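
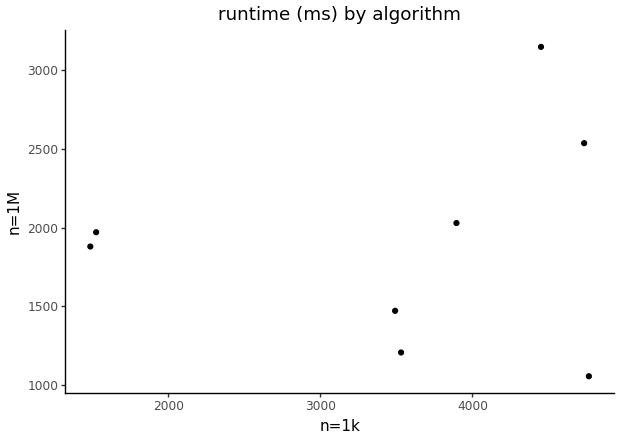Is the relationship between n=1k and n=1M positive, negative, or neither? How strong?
Points are roughly uncorrelated; weak (|r| ≈ 0.1).

no clear correlation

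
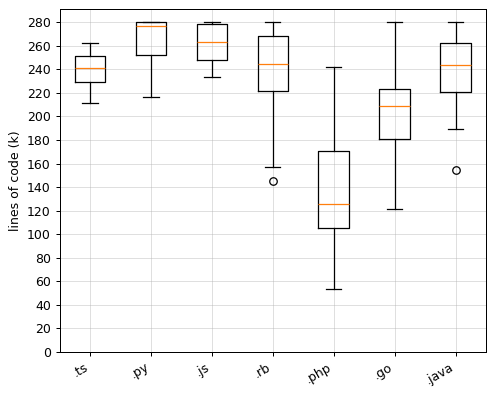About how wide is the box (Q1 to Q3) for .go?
Q3 ≈ 220, Q1 ≈ 180; IQR ≈ 40.

≈ 40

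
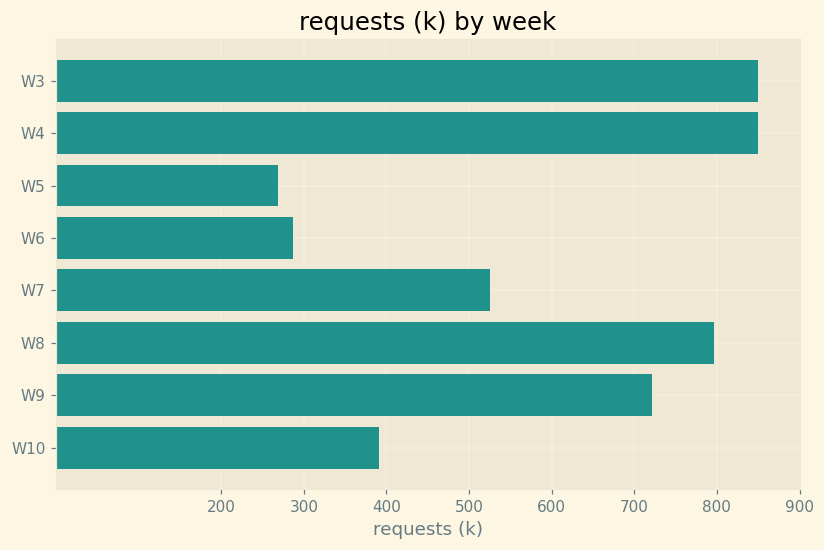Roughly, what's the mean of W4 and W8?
(800 + 800) / 2 ≈ 800.

≈ 800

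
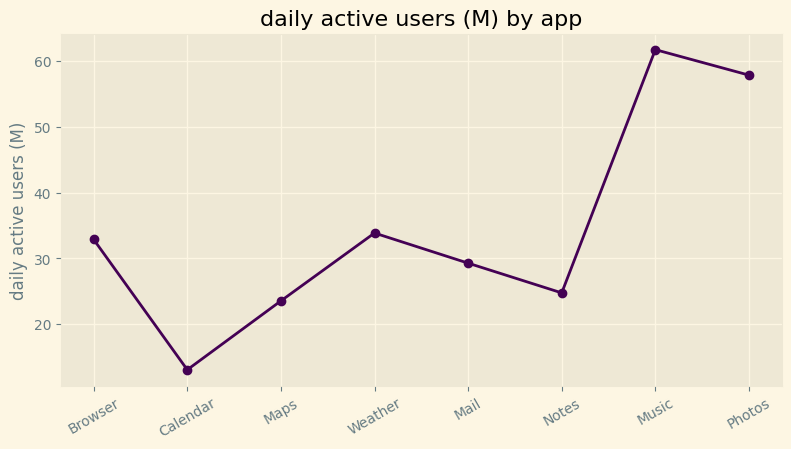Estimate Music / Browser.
≈ 1.71×

Music ≈ 60, Browser ≈ 35; 60/35 ≈ 1.71.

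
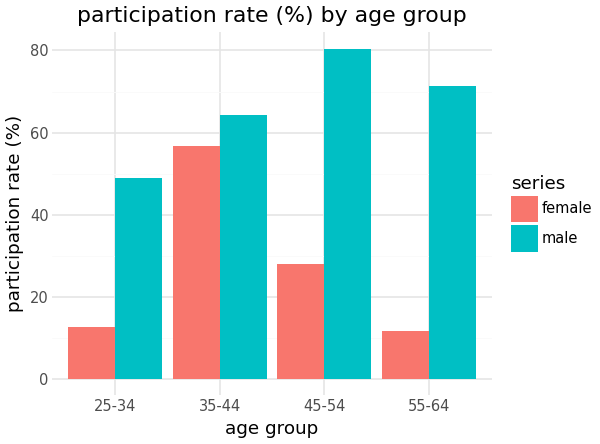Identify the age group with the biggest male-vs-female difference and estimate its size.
55-64, ≈ 60 %

55-64: male ≈ 70, female ≈ 10 → gap ≈ 60. Next-largest (45-54) is only ≈ 50.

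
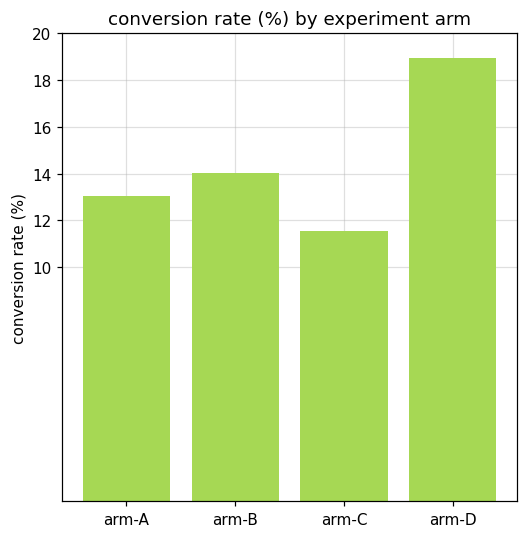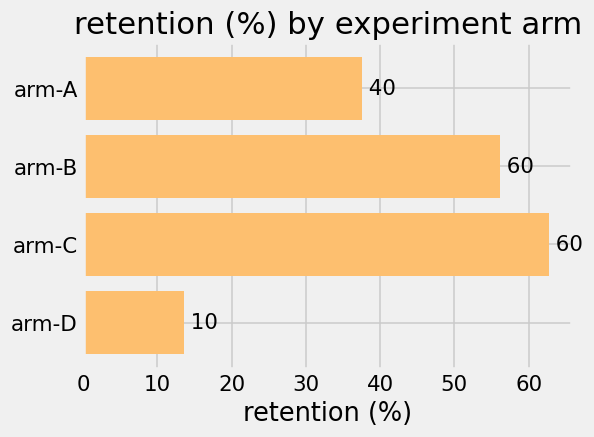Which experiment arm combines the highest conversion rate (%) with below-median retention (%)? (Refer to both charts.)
Chart 2 median retention (%) ≈ 50; below-median experiment arms: arm-A, arm-D. Among those, arm-D has the highest conversion rate (%) (≈ 18).

arm-D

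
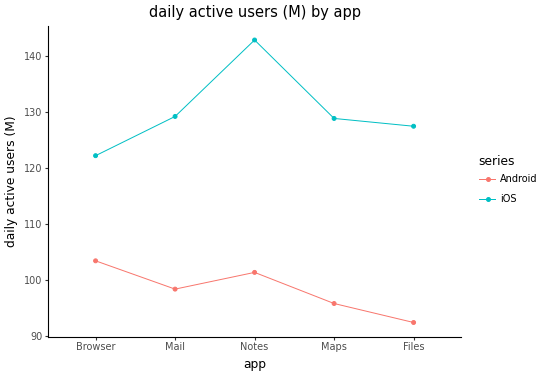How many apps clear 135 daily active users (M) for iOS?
Above 135: Notes.

1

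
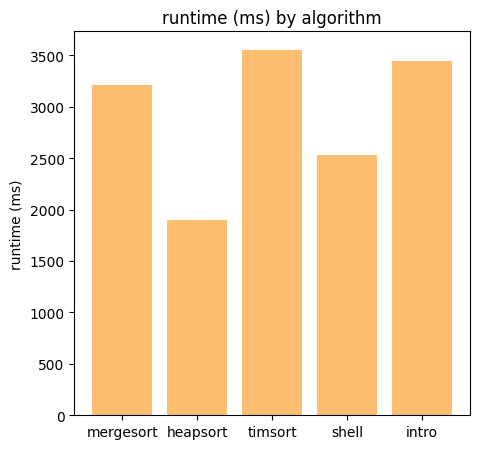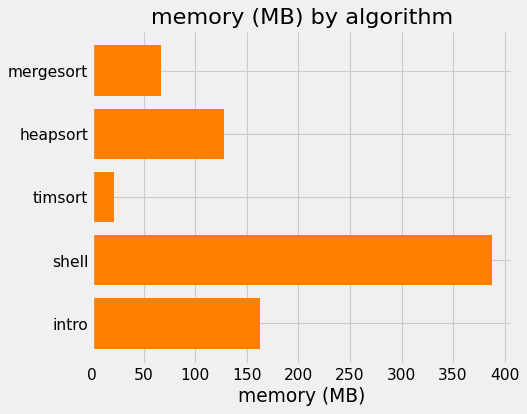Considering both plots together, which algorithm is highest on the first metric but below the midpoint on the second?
timsort

Chart 2 median memory (MB) ≈ 150; below-median algorithms: mergesort, timsort. Among those, timsort has the highest runtime (ms) (≈ 3500).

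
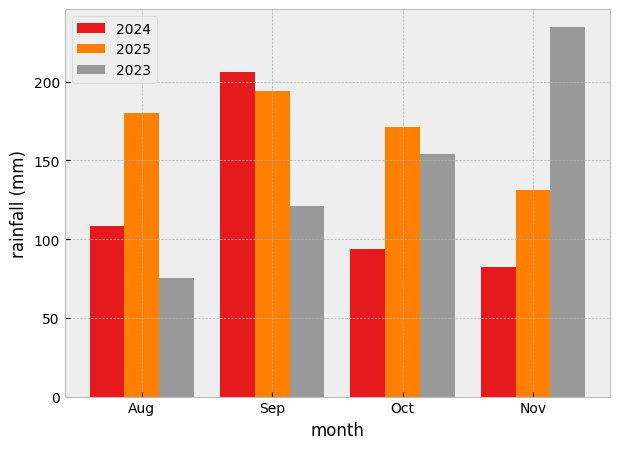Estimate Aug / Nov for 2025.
≈ 1.29×

Aug ≈ 180, Nov ≈ 140; 180/140 ≈ 1.29.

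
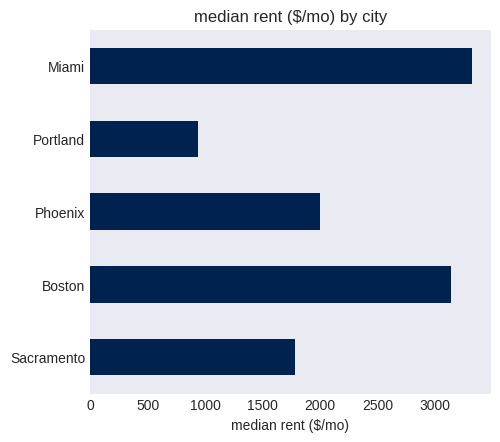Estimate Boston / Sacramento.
≈ 1.5×

Boston ≈ 3000, Sacramento ≈ 2000; 3000/2000 ≈ 1.5.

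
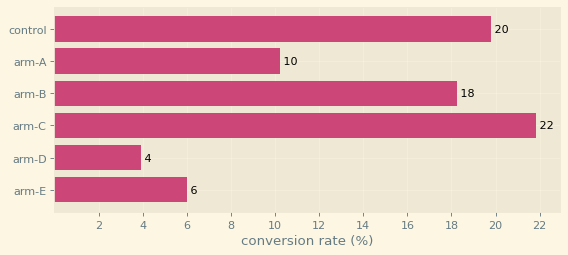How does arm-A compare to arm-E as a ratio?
≈ 1.67×

arm-A ≈ 10, arm-E ≈ 6; 10/6 ≈ 1.67.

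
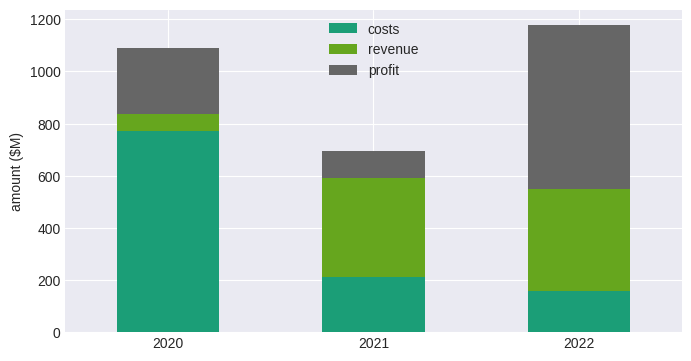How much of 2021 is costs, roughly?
≈ 200

costs top ≈ 200, bottom ≈ 0; segment ≈ 200.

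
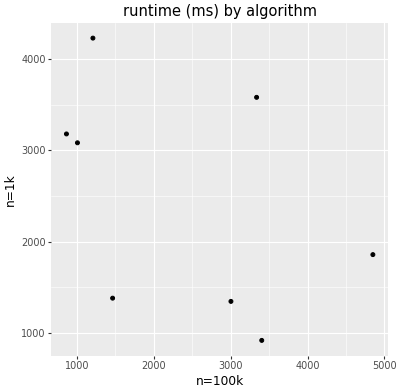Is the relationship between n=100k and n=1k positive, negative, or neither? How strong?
Points are negatively correlated; moderate (|r| ≈ 0.5).

negative, moderate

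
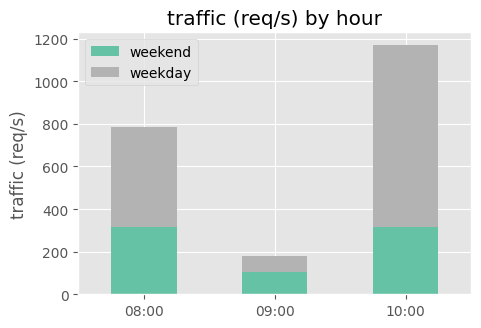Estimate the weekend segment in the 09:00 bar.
weekend top ≈ 100, bottom ≈ 0; segment ≈ 100.

≈ 100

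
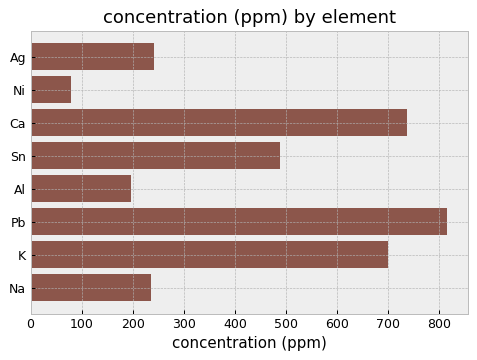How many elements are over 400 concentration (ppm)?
Above 400: Ca, Sn, Pb, K.

4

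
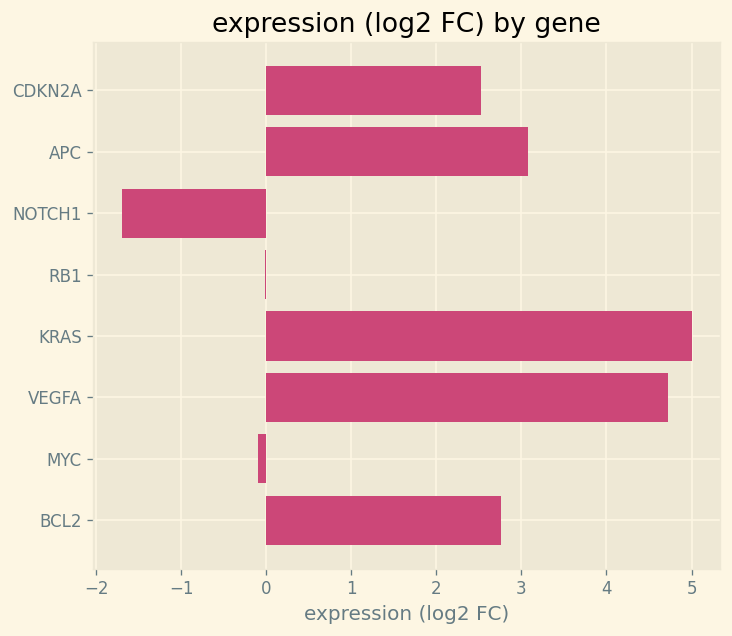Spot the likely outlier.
NOTCH1 ≈ -2; the rest sit between ≈ 0 and ≈ 5.

NOTCH1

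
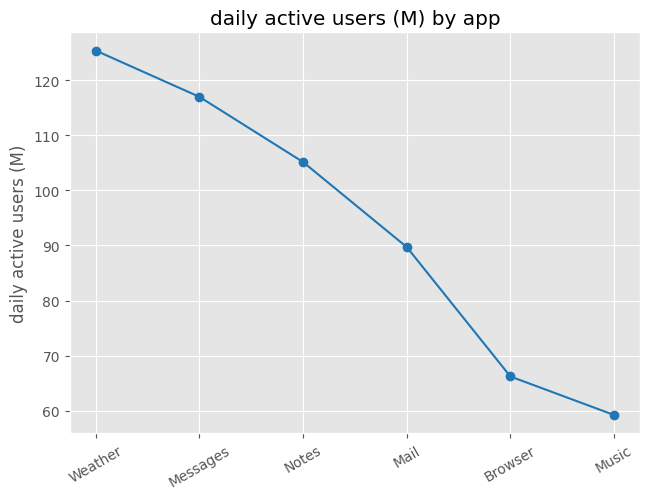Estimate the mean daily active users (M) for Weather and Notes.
(130 + 110) / 2 ≈ 120.

≈ 120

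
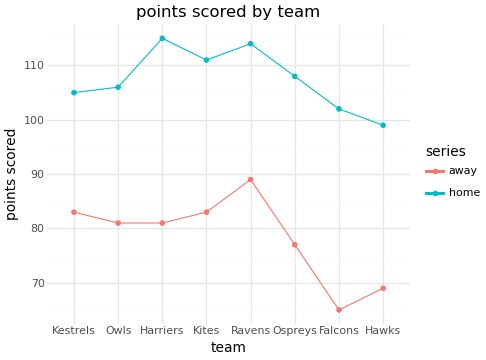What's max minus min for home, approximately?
Max Harriers ≈ 115, min Hawks ≈ 100; range ≈ 15.

≈ 15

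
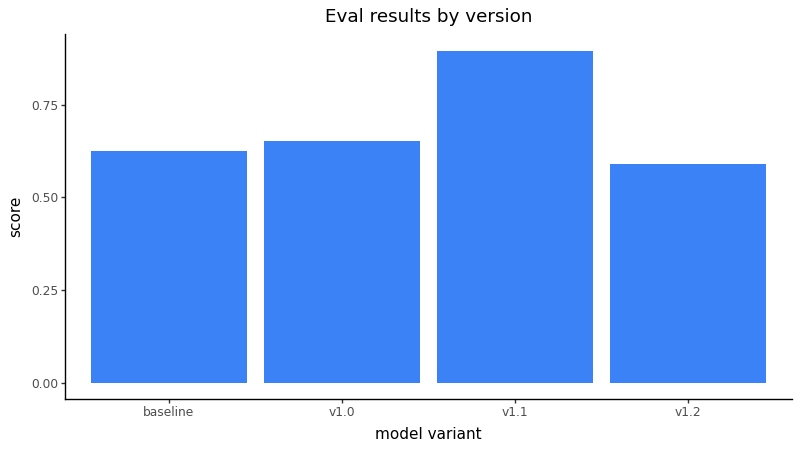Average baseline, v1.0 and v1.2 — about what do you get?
≈ 0.63

(0.6 + 0.7 + 0.6) / 3 ≈ 0.63.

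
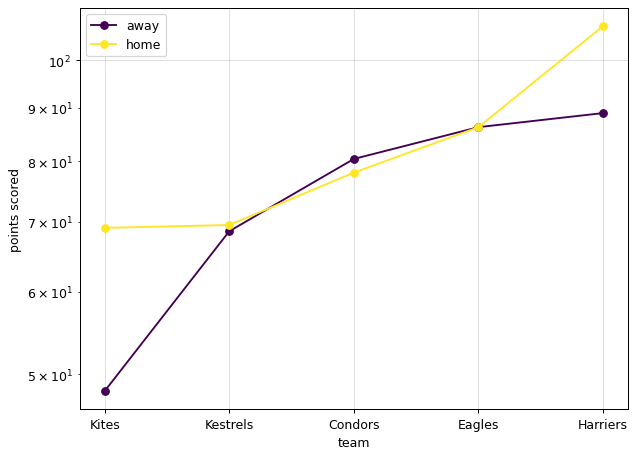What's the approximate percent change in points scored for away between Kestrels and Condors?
≈ +14.3%

Kestrels ≈ 70, Condors ≈ 80; (80 − 70) / 70 ≈ +14.3%.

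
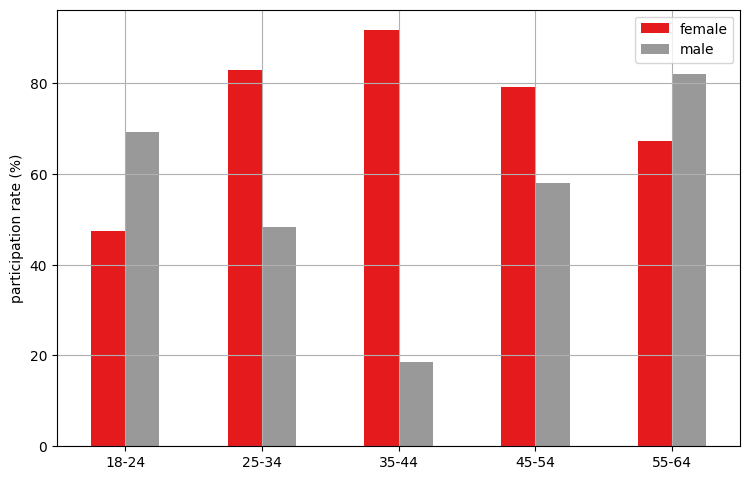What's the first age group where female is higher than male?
25-34

18-24: female ≈ 50 vs male ≈ 70 (not yet); 25-34: female ≈ 80 vs male ≈ 50 (first crossover).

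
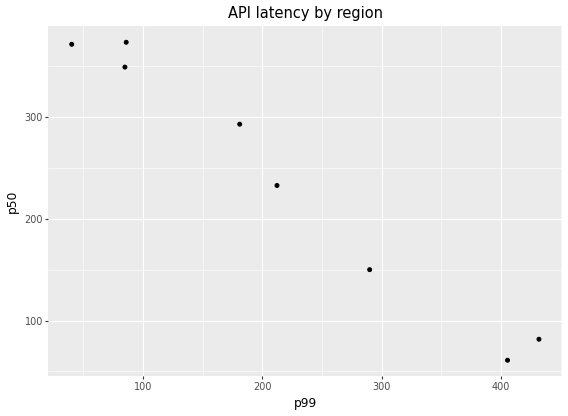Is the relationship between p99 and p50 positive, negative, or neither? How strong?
negative, strong

Points are negatively correlated; strong (|r| ≈ 1.0).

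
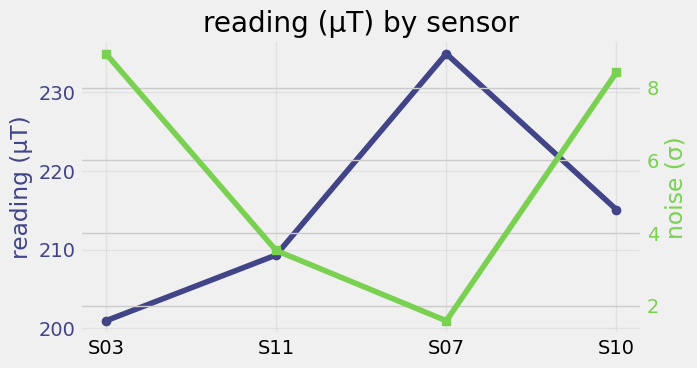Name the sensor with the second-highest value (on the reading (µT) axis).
S10

Top 3 (on the reading (µT) axis): S07 ≈ 235, S10 ≈ 215, S11 ≈ 210.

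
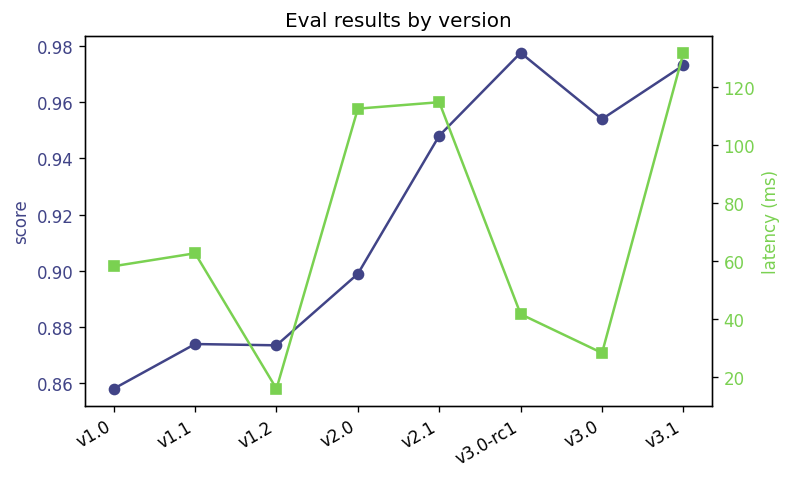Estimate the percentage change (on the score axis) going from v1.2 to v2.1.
≈ +9.2%

v1.2 ≈ 0.87, v2.1 ≈ 0.95; (0.95 − 0.87) / 0.87 ≈ +9.2%.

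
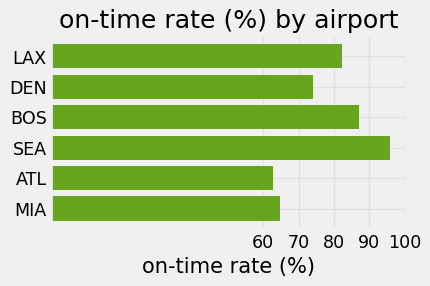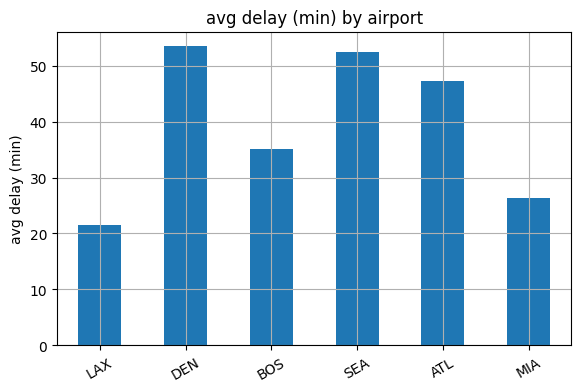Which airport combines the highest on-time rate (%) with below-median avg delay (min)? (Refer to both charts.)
Chart 2 median avg delay (min) ≈ 40; below-median airports: LAX, BOS, MIA. Among those, BOS has the highest on-time rate (%) (≈ 90).

BOS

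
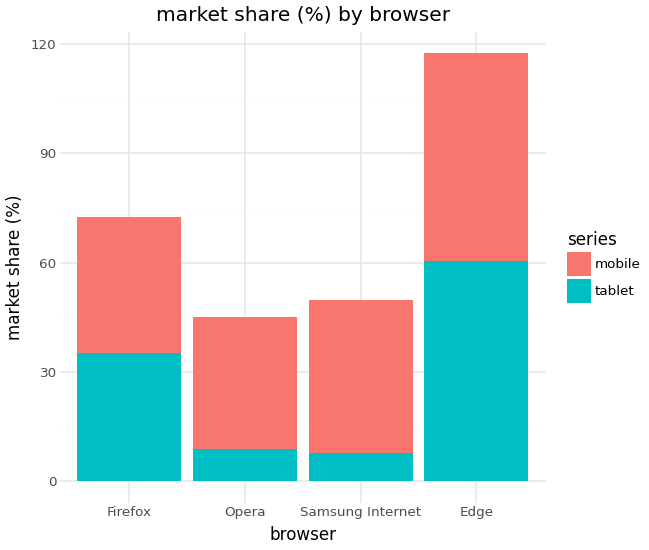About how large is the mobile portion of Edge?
mobile top ≈ 120, bottom ≈ 60; segment ≈ 60.

≈ 60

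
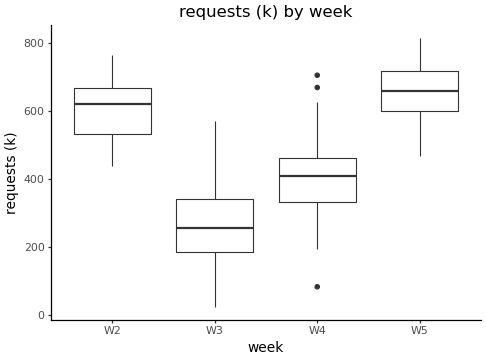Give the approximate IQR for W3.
≈ 150

Q3 ≈ 350, Q1 ≈ 200; IQR ≈ 150.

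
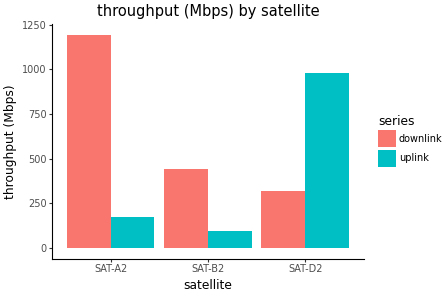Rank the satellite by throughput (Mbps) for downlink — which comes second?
Top 3 for downlink: SAT-A2 ≈ 1200, SAT-B2 ≈ 400, SAT-D2 ≈ 300.

SAT-B2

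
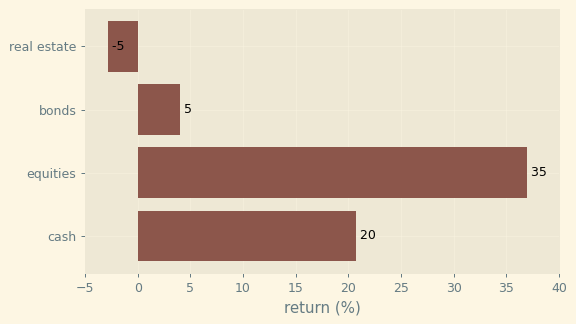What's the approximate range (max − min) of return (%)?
≈ 40

Max equities ≈ 35, min real estate ≈ -5; range ≈ 40.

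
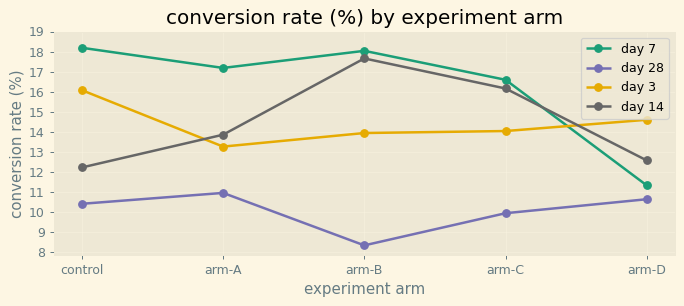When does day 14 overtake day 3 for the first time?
control: day 14 ≈ 12 vs day 3 ≈ 16 (not yet); arm-A: day 14 ≈ 14 vs day 3 ≈ 13 (first crossover).

arm-A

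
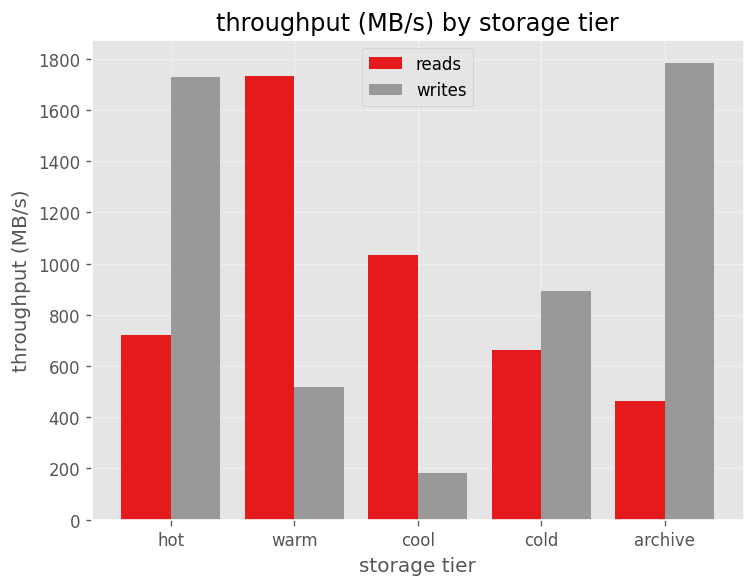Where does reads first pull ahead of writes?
hot: reads ≈ 800 vs writes ≈ 1800 (not yet); warm: reads ≈ 1800 vs writes ≈ 600 (first crossover).

warm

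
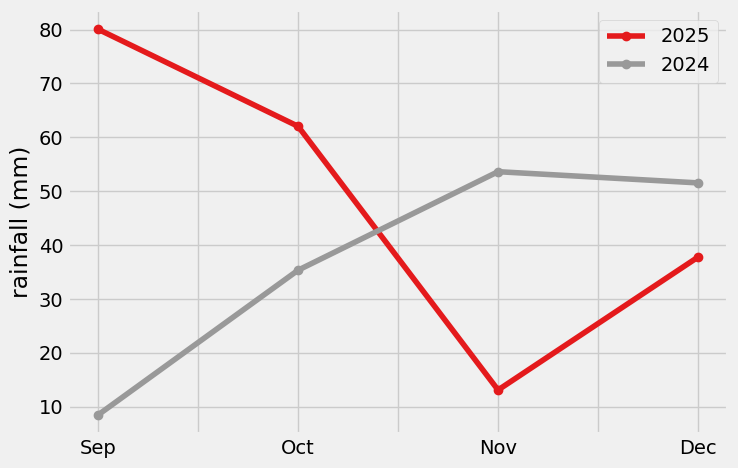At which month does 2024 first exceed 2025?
Oct: 2024 ≈ 40 vs 2025 ≈ 60 (not yet); Nov: 2024 ≈ 50 vs 2025 ≈ 10 (first crossover).

Nov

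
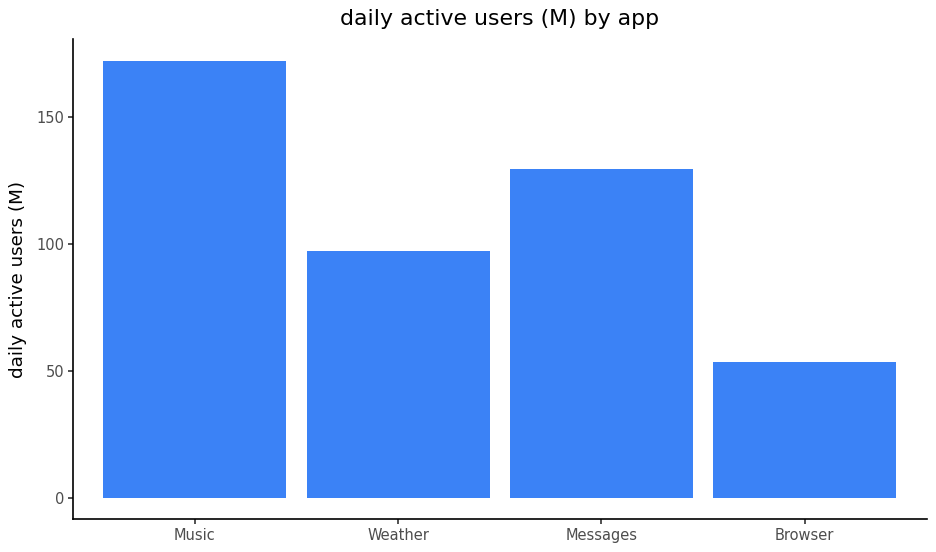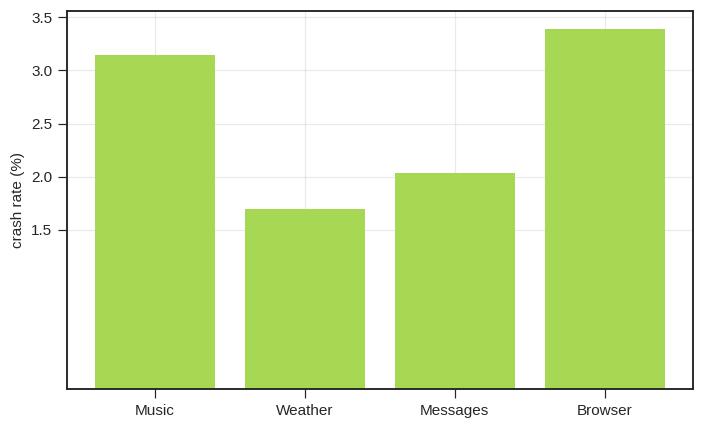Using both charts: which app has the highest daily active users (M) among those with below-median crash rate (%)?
Chart 2 median crash rate (%) ≈ 2.5; below-median apps: Weather, Messages. Among those, Messages has the highest daily active users (M) (≈ 120).

Messages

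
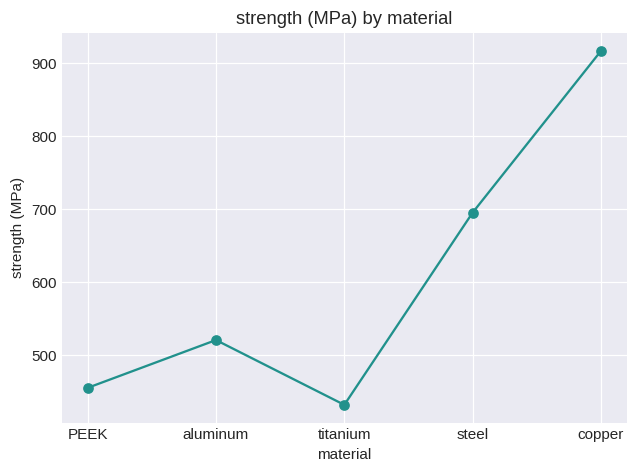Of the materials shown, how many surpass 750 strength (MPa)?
Above 750: copper.

1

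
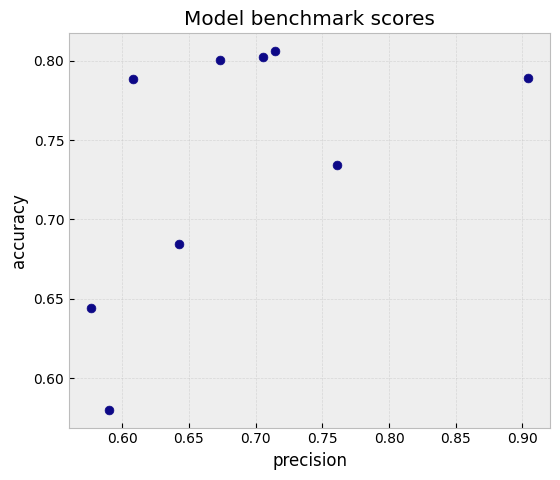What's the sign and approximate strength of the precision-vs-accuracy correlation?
Points are positively correlated; moderate (|r| ≈ 0.6).

positive, moderate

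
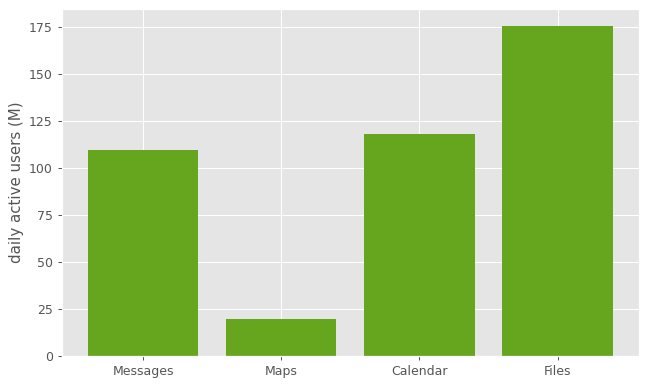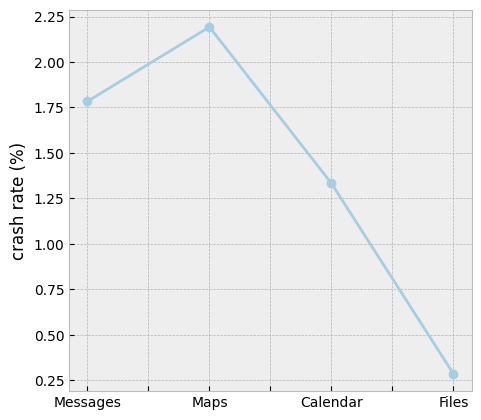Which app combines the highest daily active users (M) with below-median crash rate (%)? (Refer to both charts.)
Chart 2 median crash rate (%) ≈ 1.5; below-median apps: Calendar, Files. Among those, Files has the highest daily active users (M) (≈ 180).

Files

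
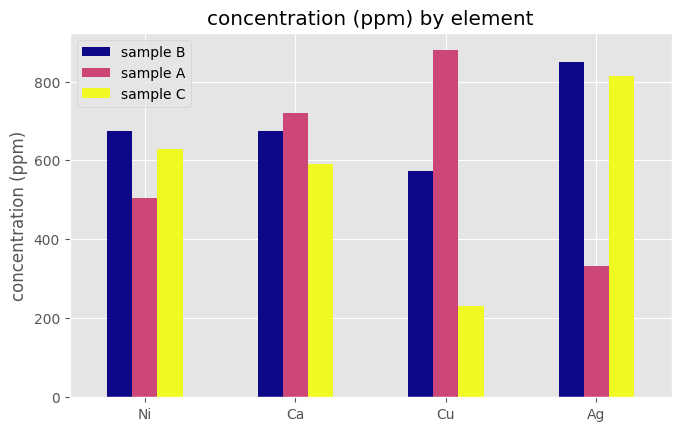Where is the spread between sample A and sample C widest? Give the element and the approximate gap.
Cu, ≈ 700 ppm

Cu: sample A ≈ 900, sample C ≈ 200 → gap ≈ 700. Next-largest (Ag) is only ≈ 500.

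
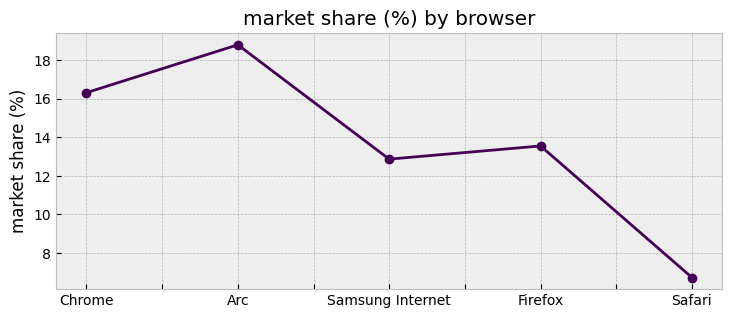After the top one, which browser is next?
Chrome

Top 3: Arc ≈ 18, Chrome ≈ 16, Firefox ≈ 14.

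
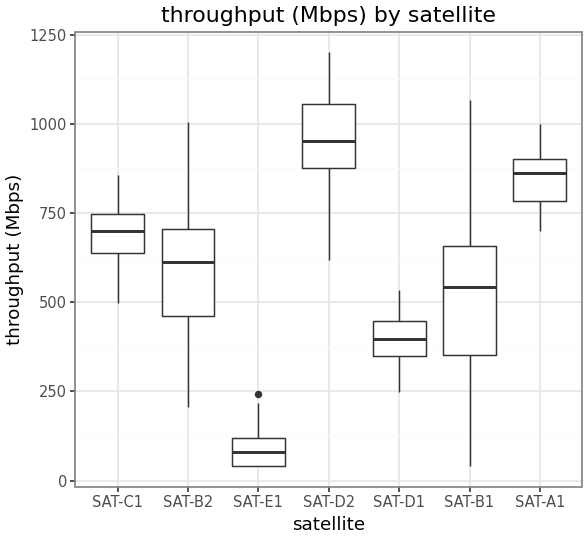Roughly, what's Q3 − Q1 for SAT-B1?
Q3 ≈ 700, Q1 ≈ 400; IQR ≈ 300.

≈ 300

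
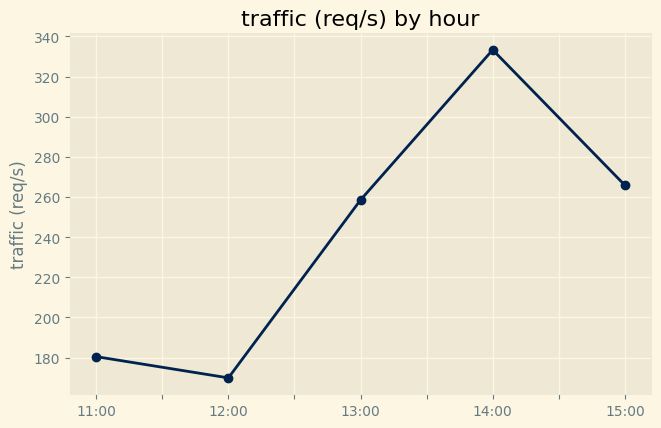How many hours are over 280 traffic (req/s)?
1

Above 280: 14:00.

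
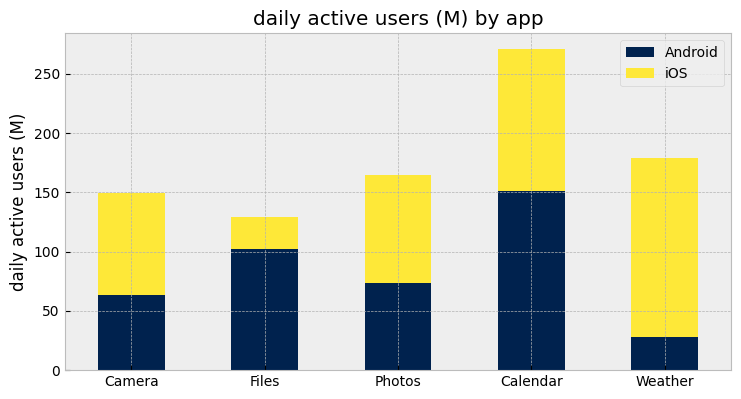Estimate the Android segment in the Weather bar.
≈ 25

Android top ≈ 25, bottom ≈ 0; segment ≈ 25.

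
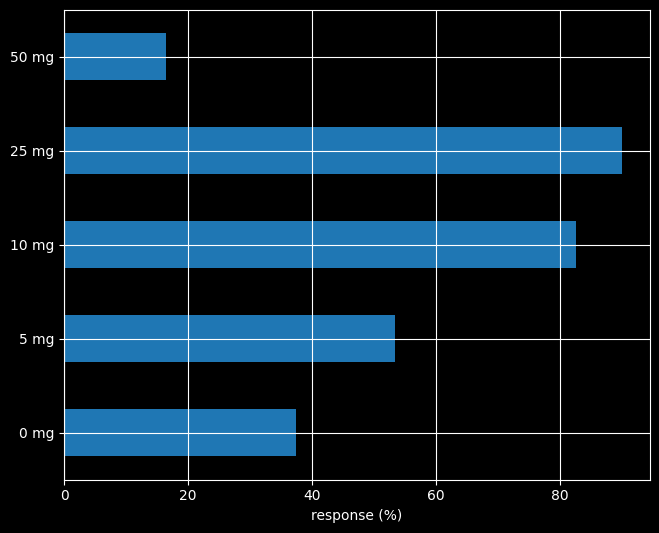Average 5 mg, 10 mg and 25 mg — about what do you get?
(50 + 80 + 90) / 3 ≈ 73.

≈ 73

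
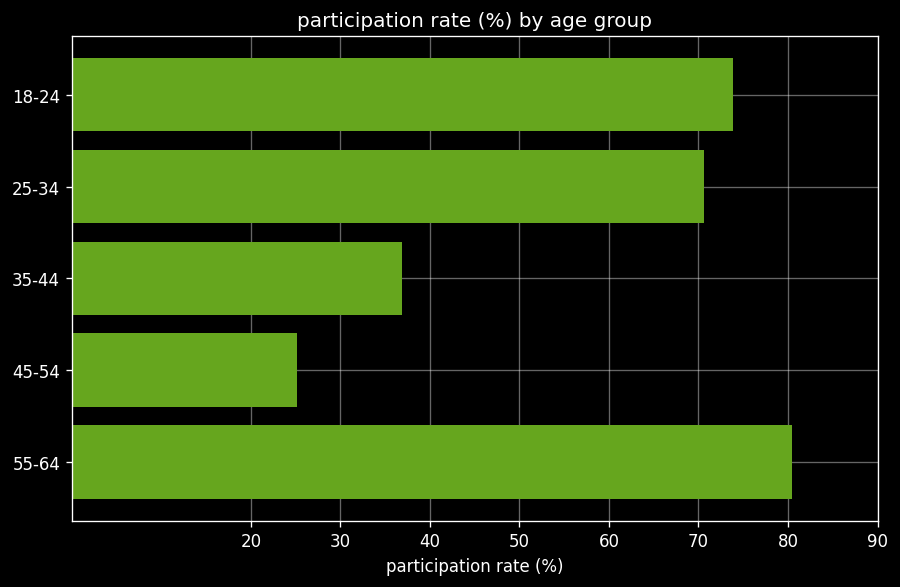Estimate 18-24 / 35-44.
≈ 1.75×

18-24 ≈ 70, 35-44 ≈ 40; 70/40 ≈ 1.75.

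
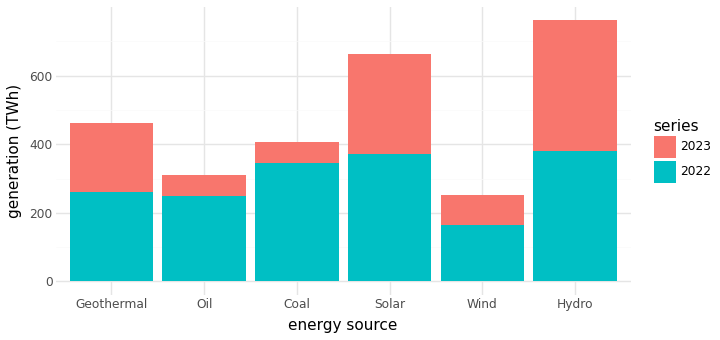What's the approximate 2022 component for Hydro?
2022 top ≈ 400, bottom ≈ 0; segment ≈ 400.

≈ 400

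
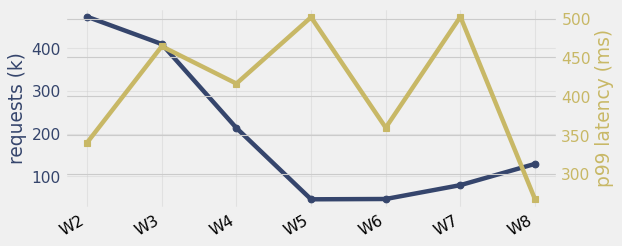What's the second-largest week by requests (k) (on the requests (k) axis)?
Top 3 (on the requests (k) axis): W2 ≈ 450, W3 ≈ 400, W4 ≈ 200.

W3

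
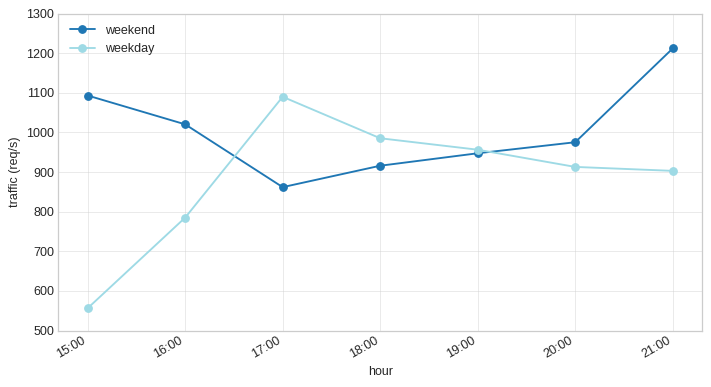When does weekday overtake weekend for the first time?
17:00

16:00: weekday ≈ 800 vs weekend ≈ 1000 (not yet); 17:00: weekday ≈ 1100 vs weekend ≈ 900 (first crossover).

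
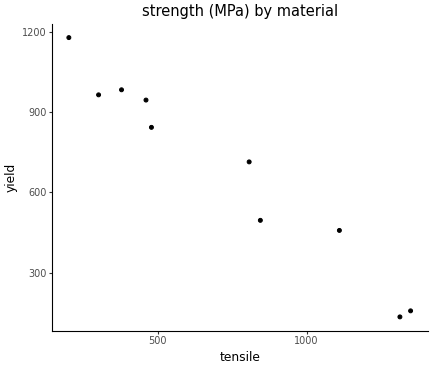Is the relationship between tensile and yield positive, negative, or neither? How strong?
Points are negatively correlated; strong (|r| ≈ 1.0).

negative, strong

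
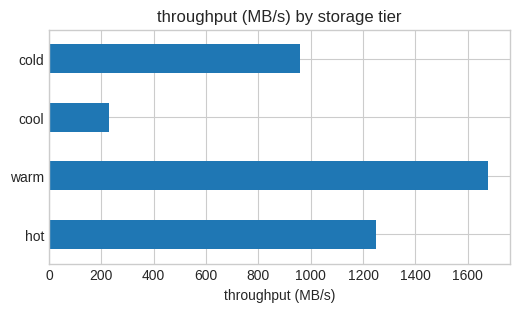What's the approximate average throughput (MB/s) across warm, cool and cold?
≈ 933

(1600 + 200 + 1000) / 3 ≈ 933.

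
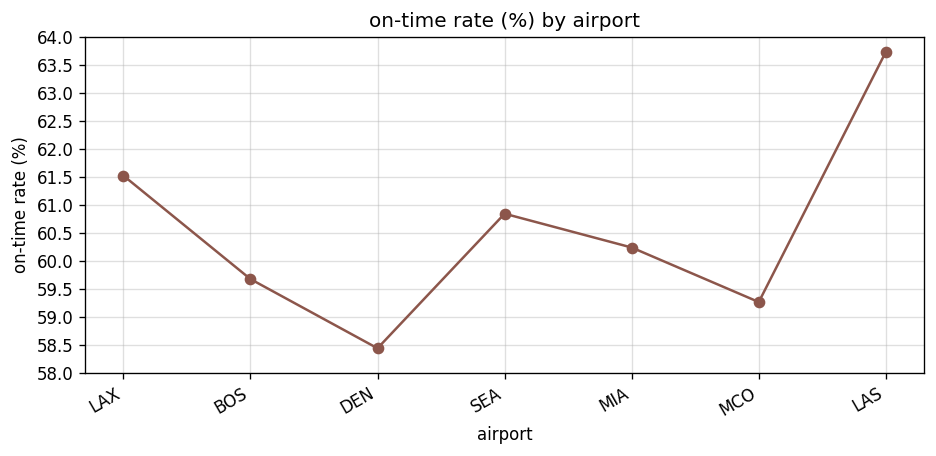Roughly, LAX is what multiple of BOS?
≈ 1.03×

LAX ≈ 61.5, BOS ≈ 59.5; 61.5/59.5 ≈ 1.03.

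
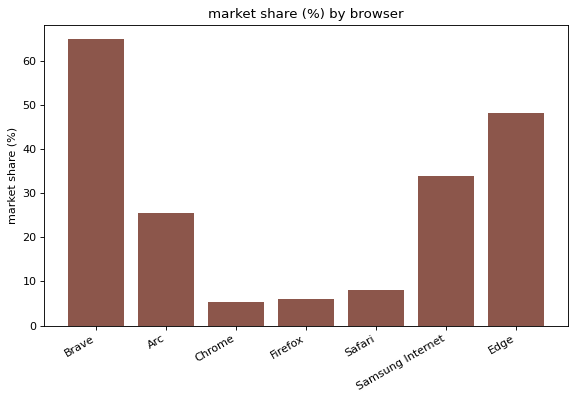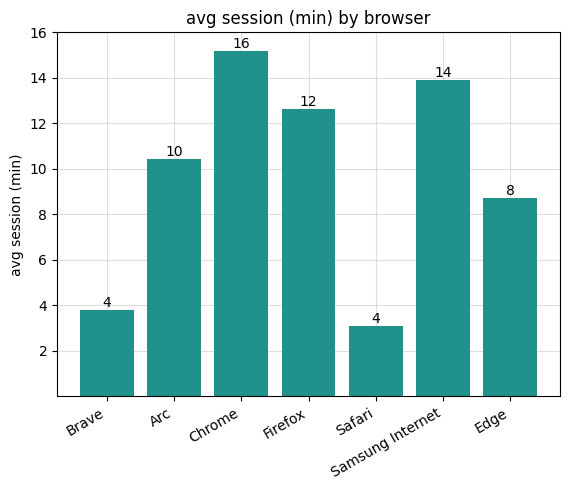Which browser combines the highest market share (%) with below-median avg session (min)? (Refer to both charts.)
Chart 2 median avg session (min) ≈ 10; below-median browsers: Brave, Safari, Edge. Among those, Brave has the highest market share (%) (≈ 60).

Brave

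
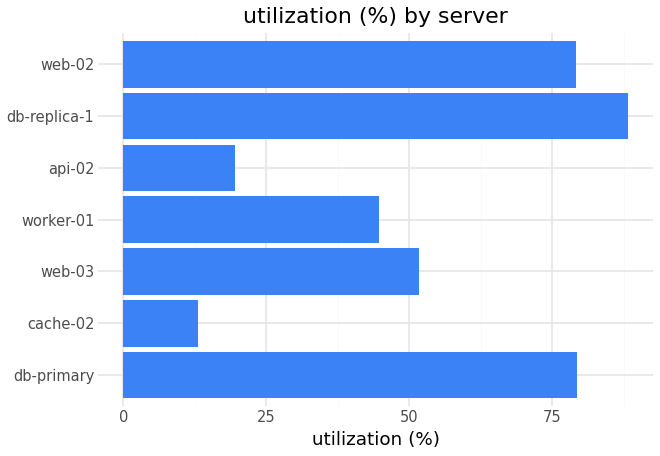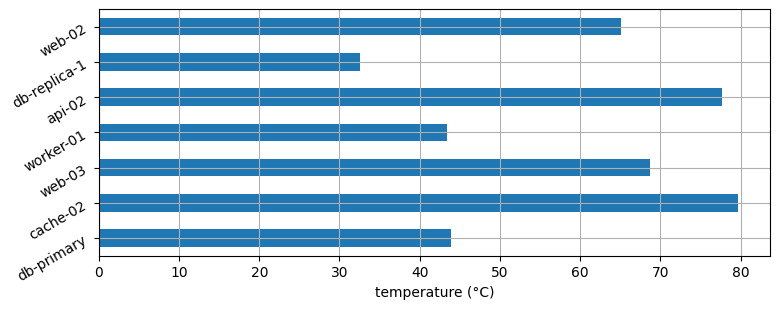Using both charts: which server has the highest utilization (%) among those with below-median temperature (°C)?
db-replica-1

Chart 2 median temperature (°C) ≈ 70; below-median servers: db-primary, worker-01, db-replica-1. Among those, db-replica-1 has the highest utilization (%) (≈ 90).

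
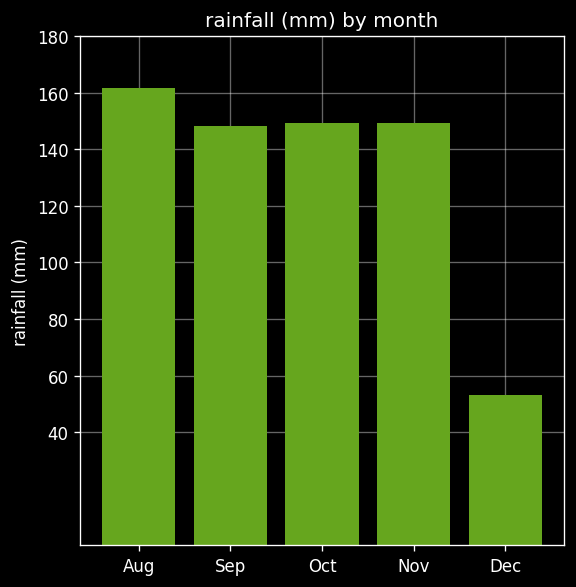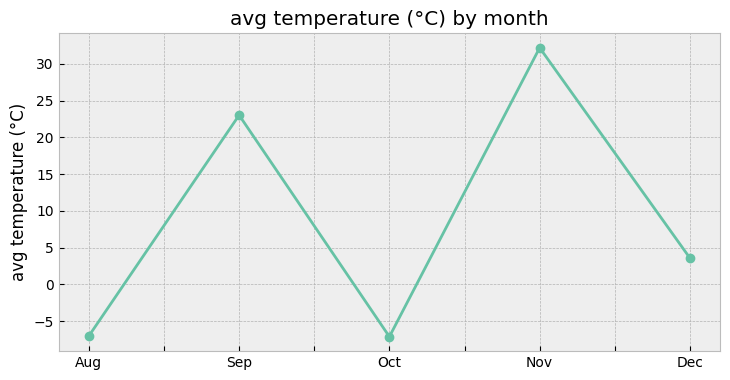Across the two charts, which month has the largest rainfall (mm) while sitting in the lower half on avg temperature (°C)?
Chart 2 median avg temperature (°C) ≈ 5; below-median months: Aug, Oct. Among those, Aug has the highest rainfall (mm) (≈ 160).

Aug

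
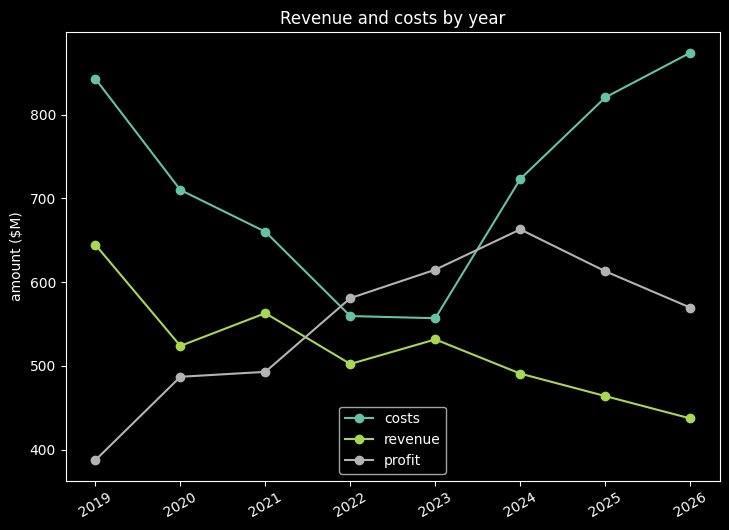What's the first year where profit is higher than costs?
2021: profit ≈ 500 vs costs ≈ 650 (not yet); 2022: profit ≈ 600 vs costs ≈ 550 (first crossover).

2022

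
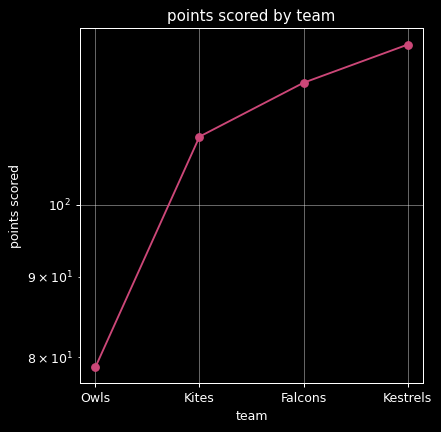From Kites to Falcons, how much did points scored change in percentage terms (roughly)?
≈ +9.1%

Kites ≈ 110, Falcons ≈ 120; (120 − 110) / 110 ≈ +9.1%.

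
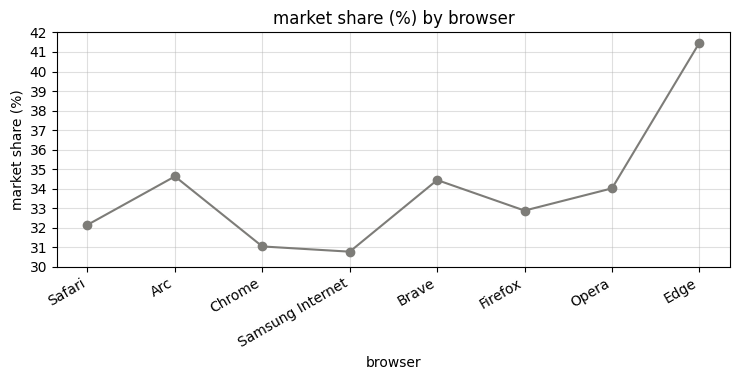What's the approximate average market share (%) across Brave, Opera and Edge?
(34 + 34 + 41) / 3 ≈ 36.

≈ 36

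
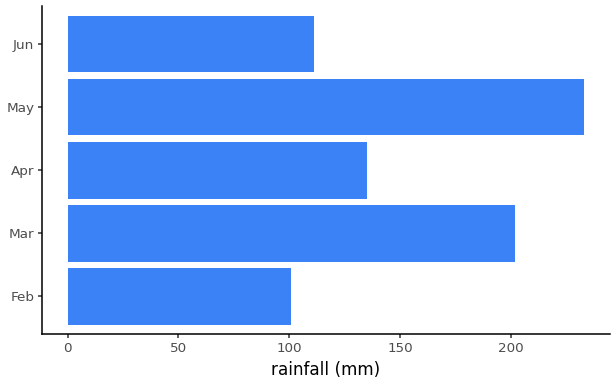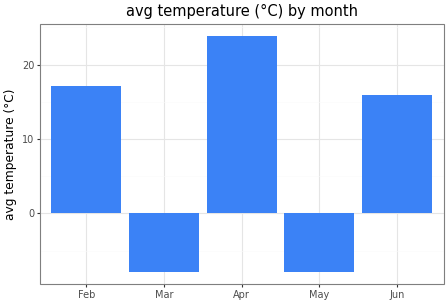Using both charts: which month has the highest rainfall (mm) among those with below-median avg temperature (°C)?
May

Chart 2 median avg temperature (°C) ≈ 15; below-median months: Mar, May. Among those, May has the highest rainfall (mm) (≈ 225).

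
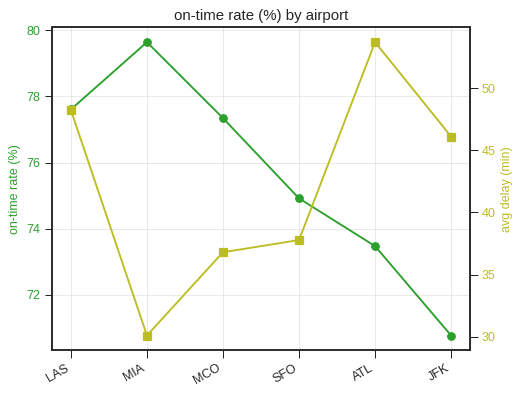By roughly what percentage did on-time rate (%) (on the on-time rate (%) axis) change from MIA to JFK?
≈ -11.2%

MIA ≈ 80, JFK ≈ 71; (71 − 80) / 80 ≈ -11.2%.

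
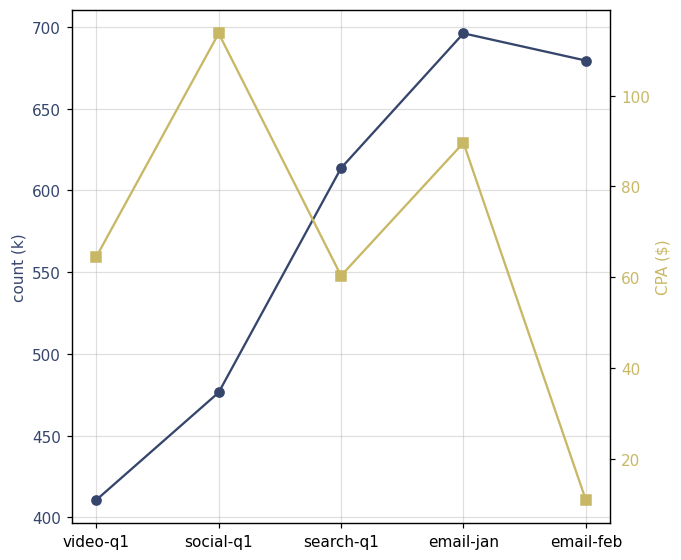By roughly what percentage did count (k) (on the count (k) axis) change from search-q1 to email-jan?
≈ +12%

search-q1 ≈ 625, email-jan ≈ 700; (700 − 625) / 625 ≈ +12%.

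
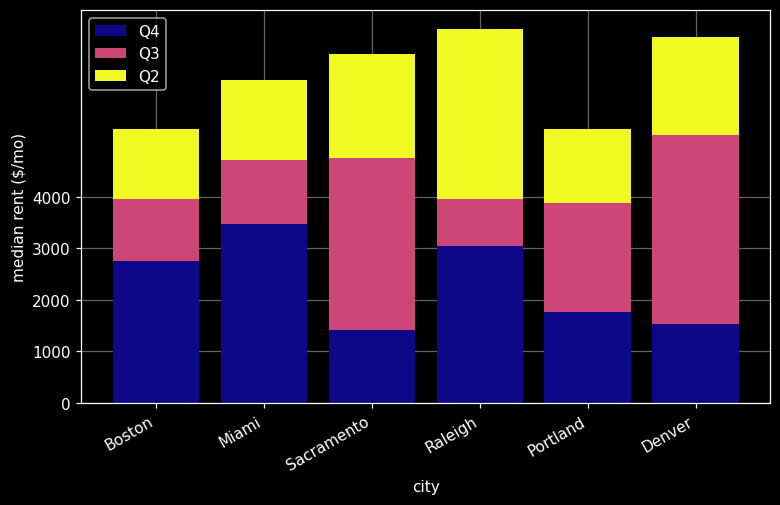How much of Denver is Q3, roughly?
≈ 3000

Q3 top ≈ 5000, bottom ≈ 2000; segment ≈ 3000.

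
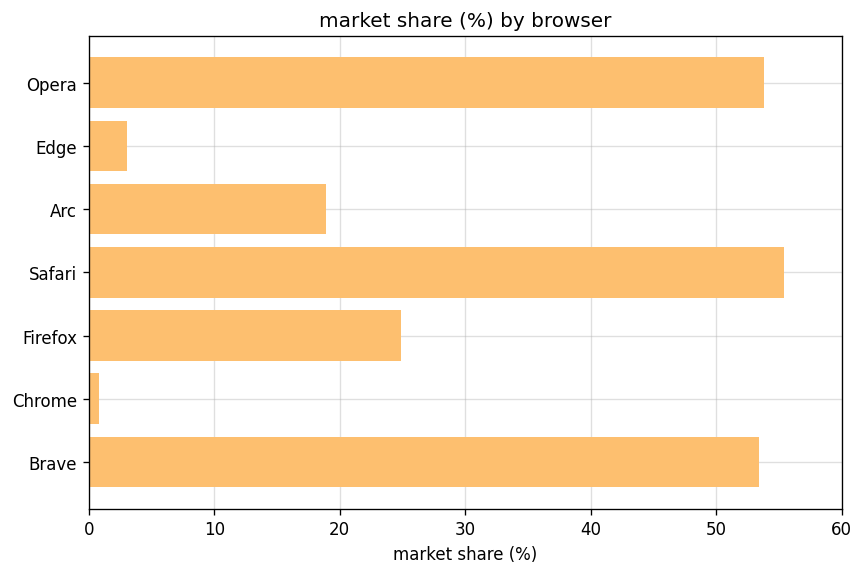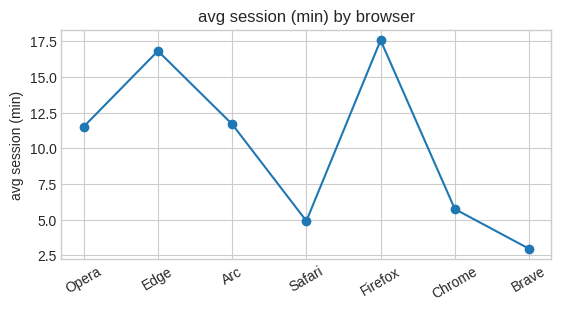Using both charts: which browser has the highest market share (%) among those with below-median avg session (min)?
Safari

Chart 2 median avg session (min) ≈ 12; below-median browsers: Safari, Chrome, Brave. Among those, Safari has the highest market share (%) (≈ 60).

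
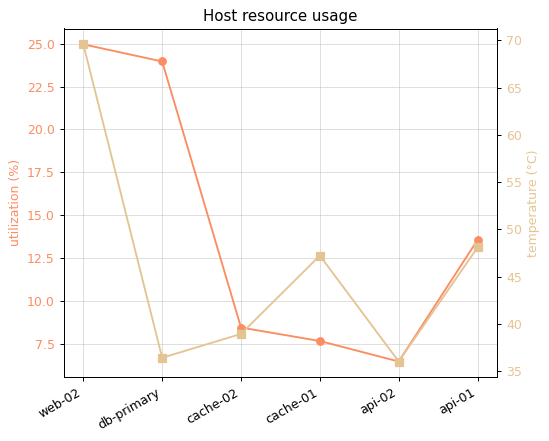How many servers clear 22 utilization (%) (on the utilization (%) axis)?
Above 22: web-02, db-primary.

2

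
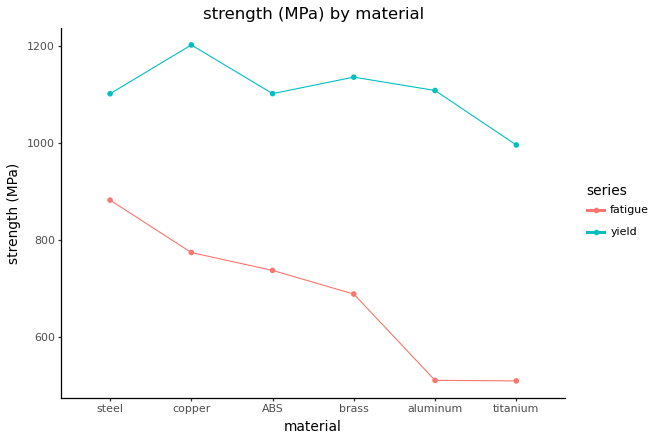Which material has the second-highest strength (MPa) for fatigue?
Top 3 for fatigue: steel ≈ 900, copper ≈ 800, ABS ≈ 700.

copper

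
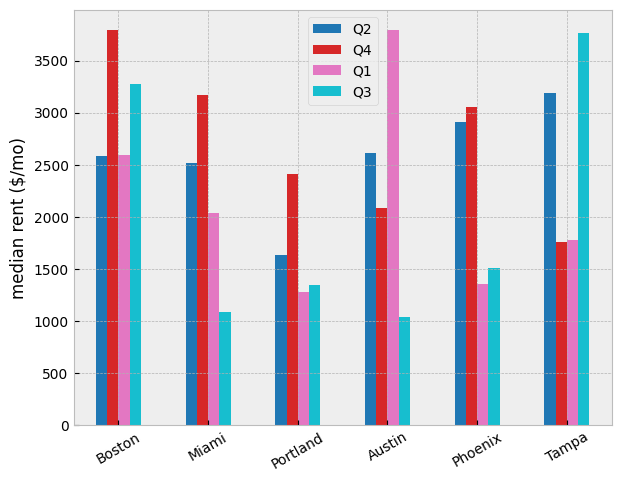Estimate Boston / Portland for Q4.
Boston ≈ 4000, Portland ≈ 2500; 4000/2500 ≈ 1.6.

≈ 1.6×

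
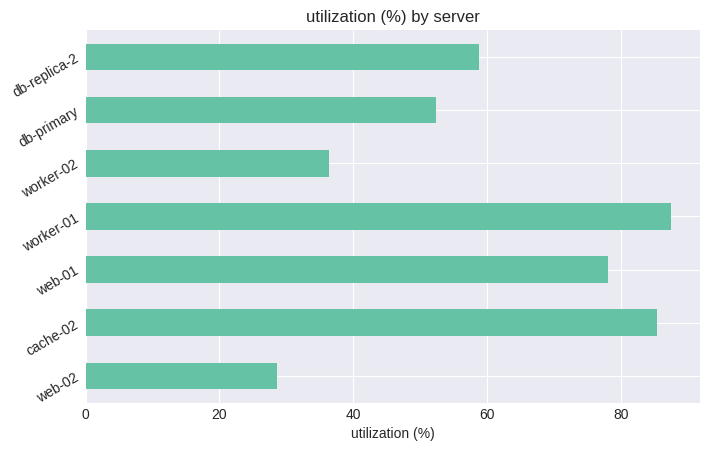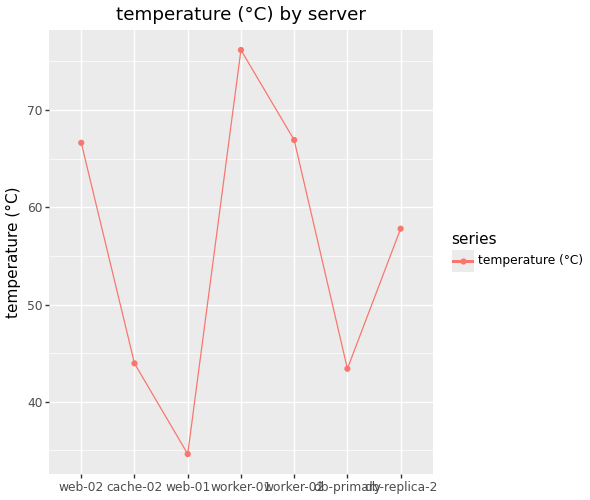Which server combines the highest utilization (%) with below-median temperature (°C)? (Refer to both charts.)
Chart 2 median temperature (°C) ≈ 60; below-median servers: cache-02, web-01, db-primary. Among those, cache-02 has the highest utilization (%) (≈ 90).

cache-02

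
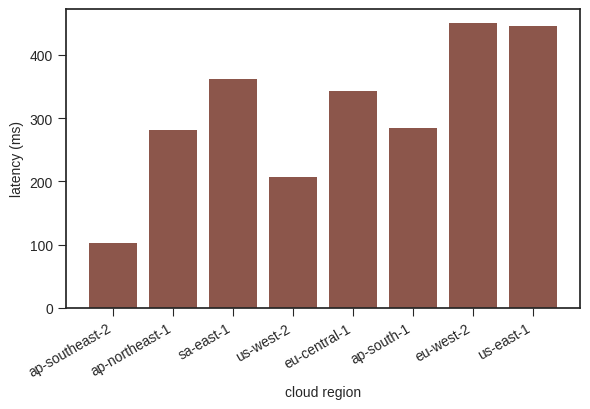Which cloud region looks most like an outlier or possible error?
ap-southeast-2

ap-southeast-2 ≈ 100; the rest sit between ≈ 200 and ≈ 450.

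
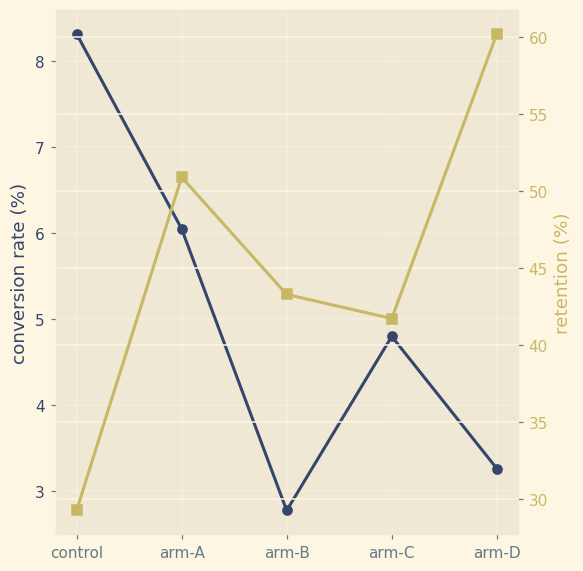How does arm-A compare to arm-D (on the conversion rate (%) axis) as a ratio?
≈ 1.71×

arm-A ≈ 6.0, arm-D ≈ 3.5; 6.0/3.5 ≈ 1.71.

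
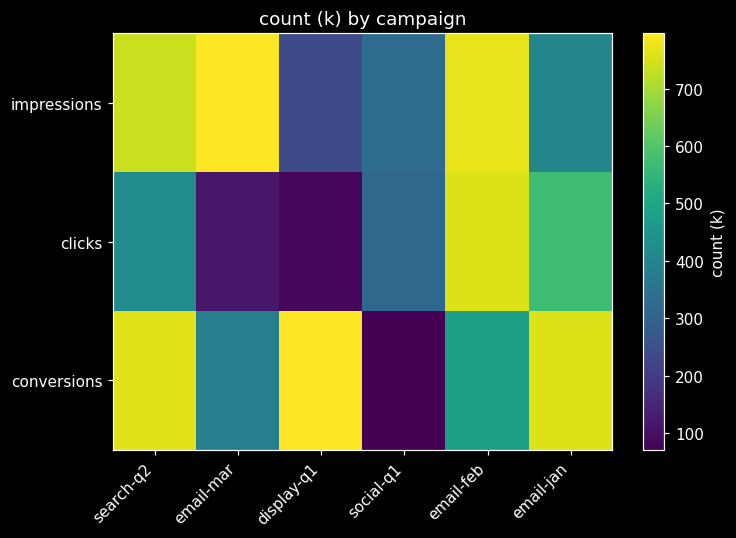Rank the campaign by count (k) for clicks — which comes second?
email-jan

Top 3 for clicks: email-feb ≈ 800, email-jan ≈ 600, search-q2 ≈ 400.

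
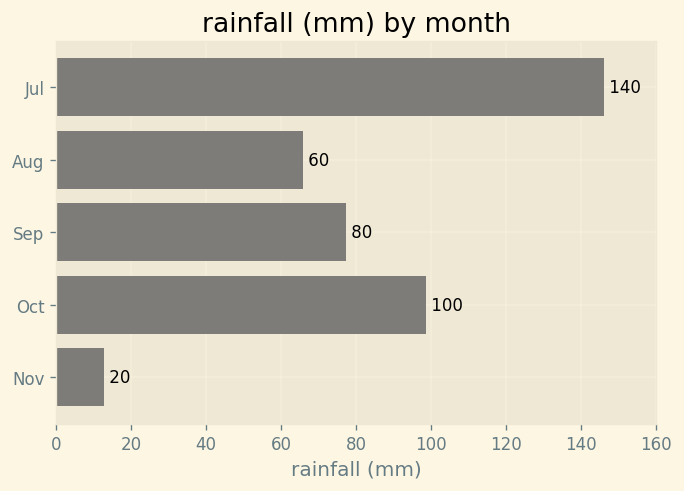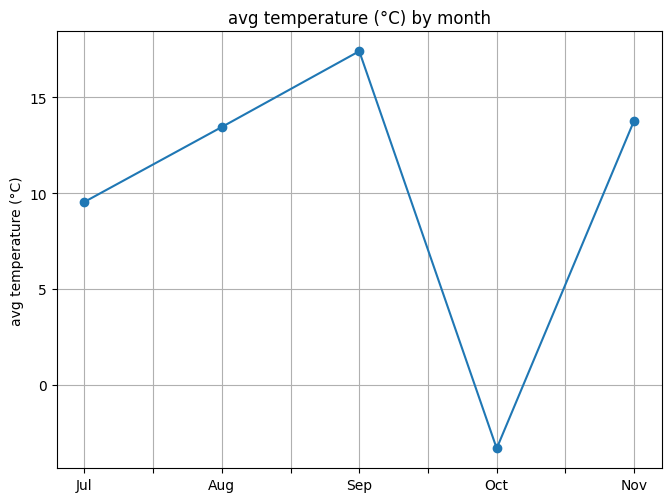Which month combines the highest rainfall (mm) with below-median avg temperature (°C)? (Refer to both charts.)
Chart 2 median avg temperature (°C) ≈ 14; below-median months: Jul, Oct. Among those, Jul has the highest rainfall (mm) (≈ 140).

Jul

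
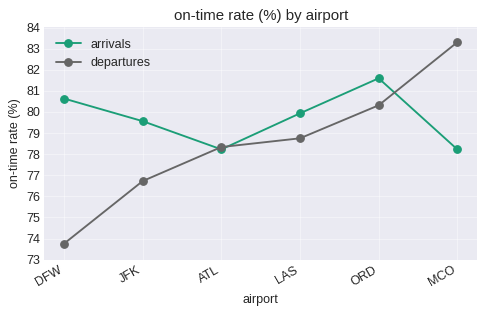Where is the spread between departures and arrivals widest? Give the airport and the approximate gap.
DFW, ≈ 7 %

DFW: departures ≈ 74, arrivals ≈ 81 → gap ≈ 7. Next-largest (MCO) is only ≈ 5.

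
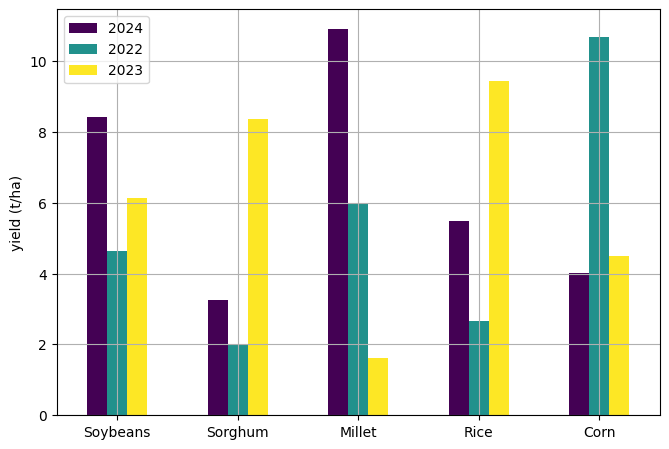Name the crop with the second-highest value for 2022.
Millet

Top 3 for 2022: Corn ≈ 11, Millet ≈ 6, Soybeans ≈ 5.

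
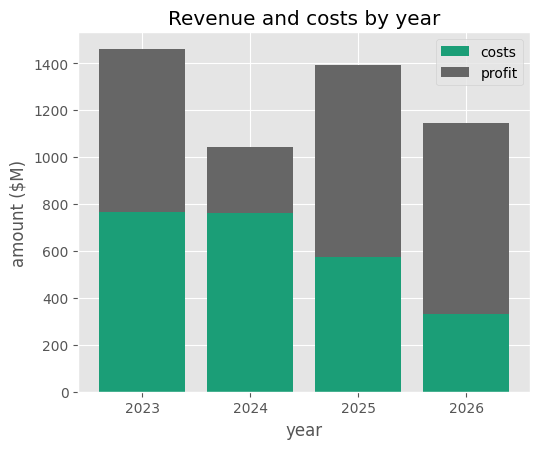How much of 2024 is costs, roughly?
≈ 800

costs top ≈ 800, bottom ≈ 0; segment ≈ 800.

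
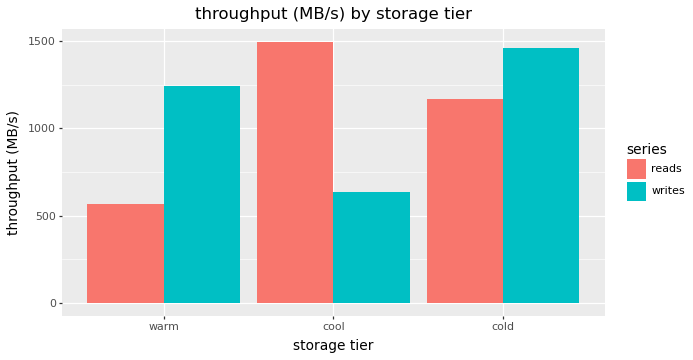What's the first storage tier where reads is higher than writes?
warm: reads ≈ 600 vs writes ≈ 1200 (not yet); cool: reads ≈ 1400 vs writes ≈ 600 (first crossover).

cool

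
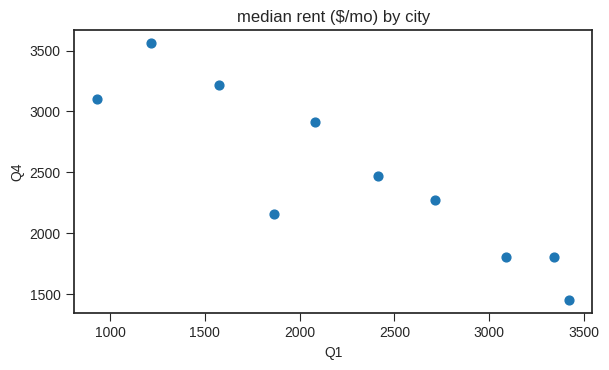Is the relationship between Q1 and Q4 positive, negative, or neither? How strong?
Points are negatively correlated; strong (|r| ≈ 0.9).

negative, strong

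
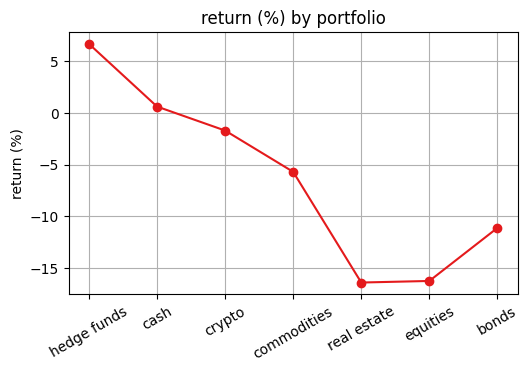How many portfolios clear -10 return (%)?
4

Above -10: hedge funds, cash, crypto, commodities.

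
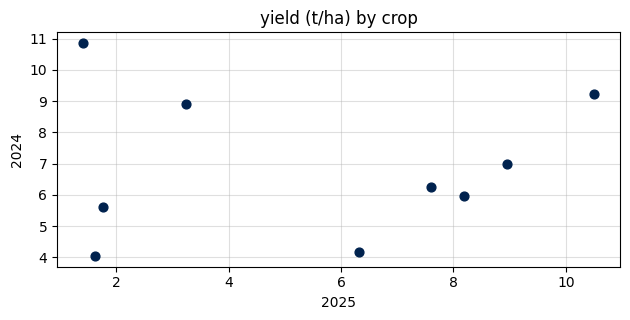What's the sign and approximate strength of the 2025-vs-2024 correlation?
no clear correlation

Points are roughly uncorrelated; weak (|r| ≈ 0.0).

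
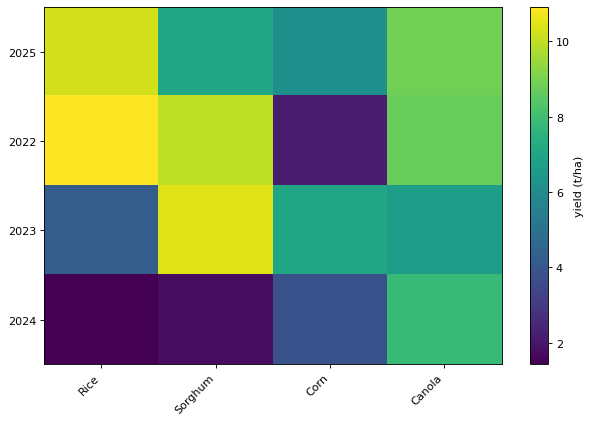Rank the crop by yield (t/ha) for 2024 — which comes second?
Corn

Top 3 for 2024: Canola ≈ 8, Corn ≈ 4, Sorghum ≈ 2.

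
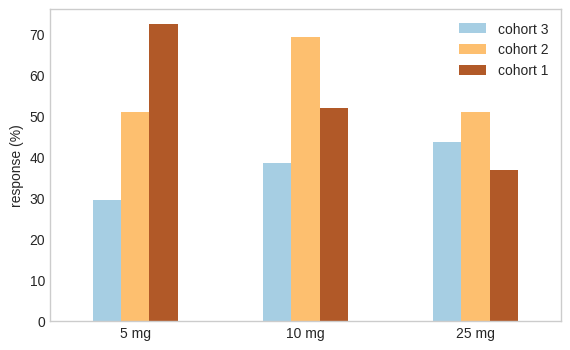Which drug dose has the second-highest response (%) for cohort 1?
10 mg

Top 3 for cohort 1: 5 mg ≈ 70, 10 mg ≈ 50, 25 mg ≈ 40.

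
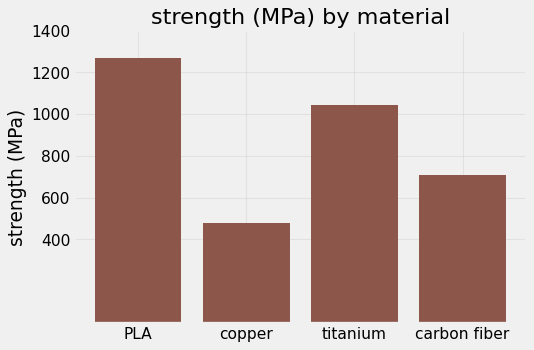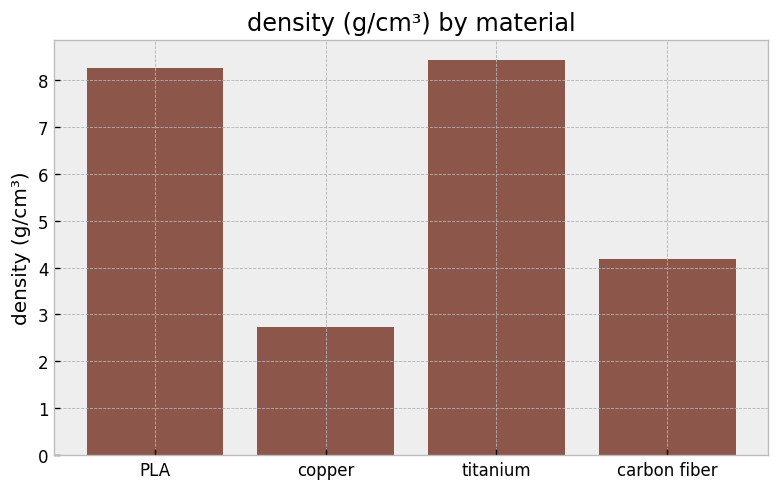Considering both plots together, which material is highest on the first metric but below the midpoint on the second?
Chart 2 median density (g/cm³) ≈ 6; below-median materials: copper, carbon fiber. Among those, carbon fiber has the highest strength (MPa) (≈ 800).

carbon fiber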